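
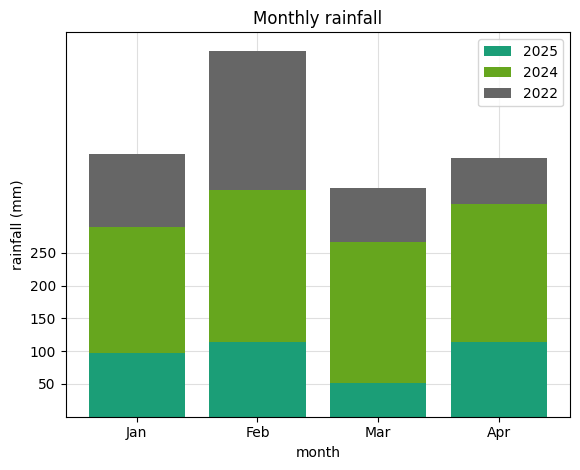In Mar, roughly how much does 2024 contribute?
2024 top ≈ 250, bottom ≈ 50; segment ≈ 200.

≈ 200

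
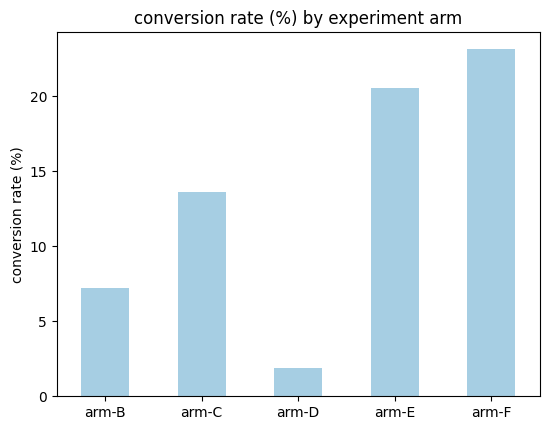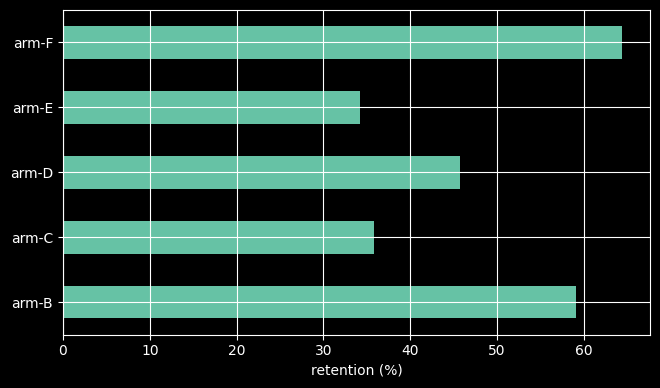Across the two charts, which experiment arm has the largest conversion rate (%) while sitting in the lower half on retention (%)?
Chart 2 median retention (%) ≈ 50; below-median experiment arms: arm-C, arm-E. Among those, arm-E has the highest conversion rate (%) (≈ 20).

arm-E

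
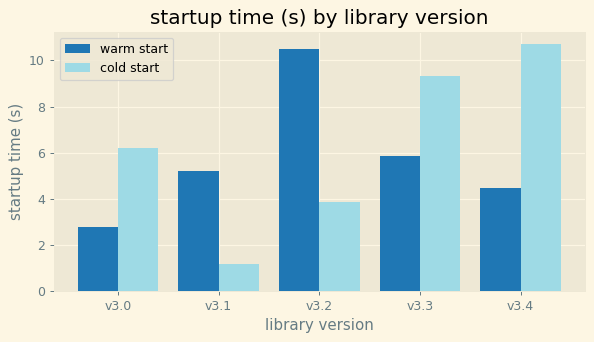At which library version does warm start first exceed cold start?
v3.0: warm start ≈ 3 vs cold start ≈ 6 (not yet); v3.1: warm start ≈ 5 vs cold start ≈ 1 (first crossover).

v3.1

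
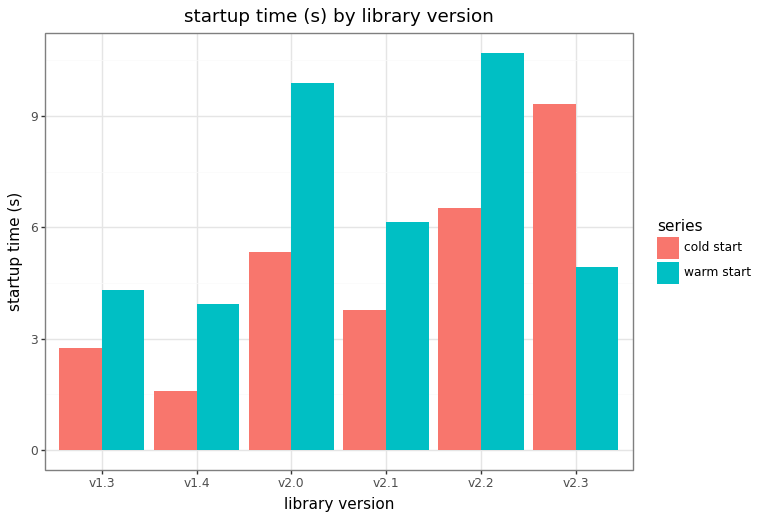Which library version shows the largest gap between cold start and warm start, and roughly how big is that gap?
v2.0: cold start ≈ 5, warm start ≈ 10 → gap ≈ 5. Next-largest (v2.3) is only ≈ 4.

v2.0, ≈ 5 s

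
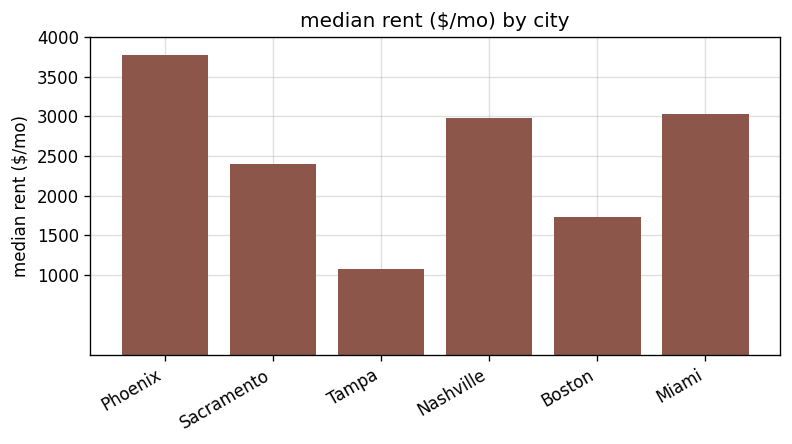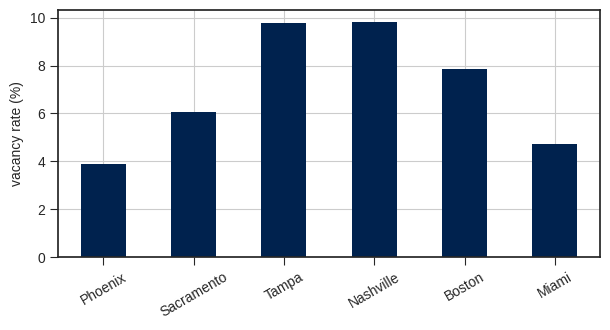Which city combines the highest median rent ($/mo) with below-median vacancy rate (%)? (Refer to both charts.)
Phoenix

Chart 2 median vacancy rate (%) ≈ 7; below-median cities: Phoenix, Sacramento, Miami. Among those, Phoenix has the highest median rent ($/mo) (≈ 4000).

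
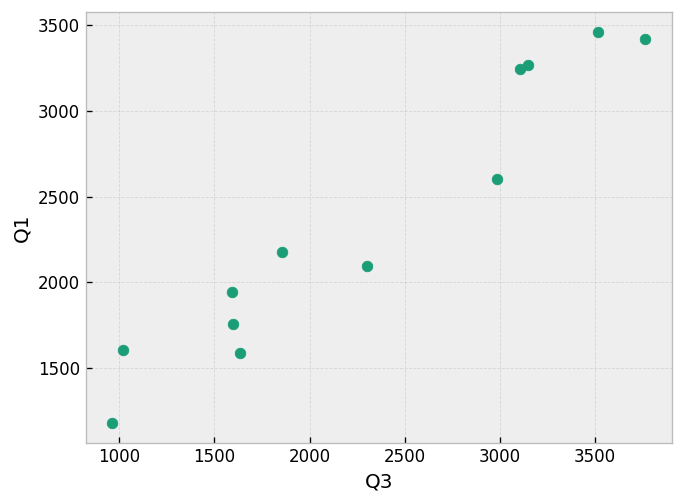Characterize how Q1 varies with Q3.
positive, strong

Points are positively correlated; strong (|r| ≈ 1.0).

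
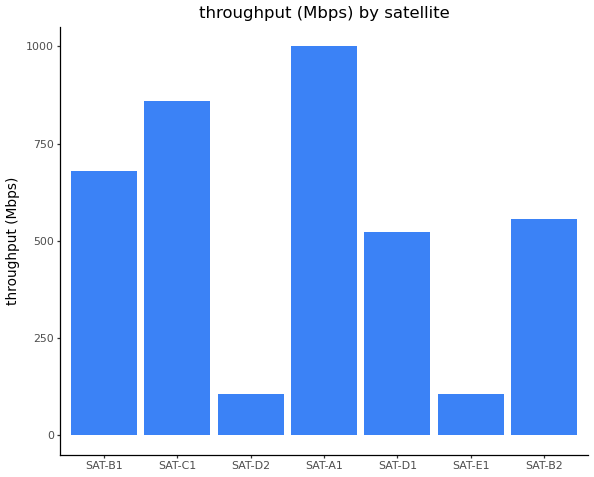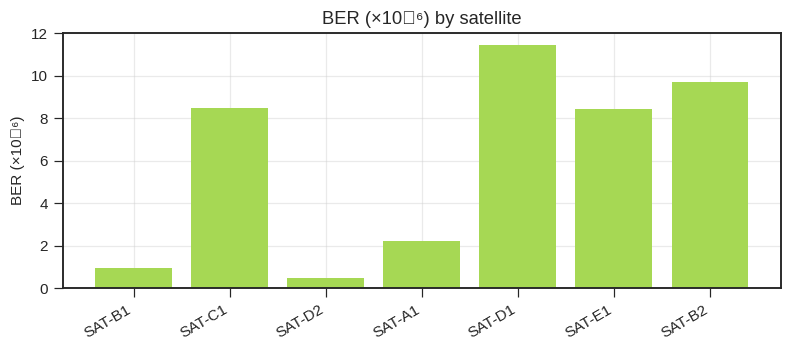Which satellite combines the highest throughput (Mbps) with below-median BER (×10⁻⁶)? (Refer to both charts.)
Chart 2 median BER (×10⁻⁶) ≈ 8; below-median satellites: SAT-B1, SAT-D2, SAT-A1. Among those, SAT-A1 has the highest throughput (Mbps) (≈ 1000).

SAT-A1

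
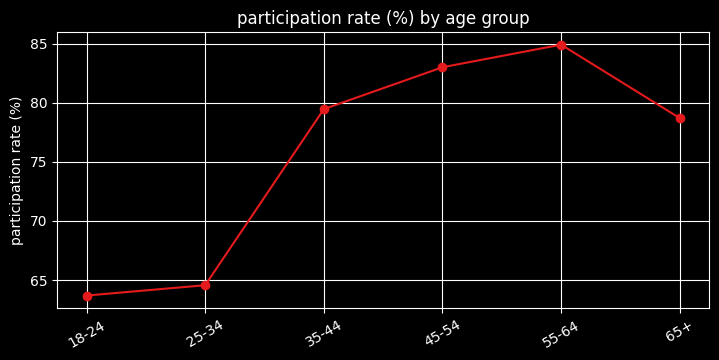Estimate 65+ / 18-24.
≈ 1.22×

65+ ≈ 78, 18-24 ≈ 64; 78/64 ≈ 1.22.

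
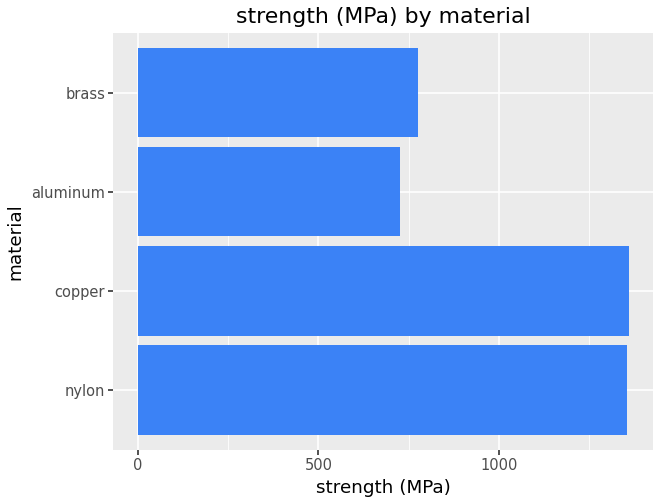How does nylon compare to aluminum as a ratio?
nylon ≈ 1400, aluminum ≈ 800; 1400/800 ≈ 1.75.

≈ 1.75×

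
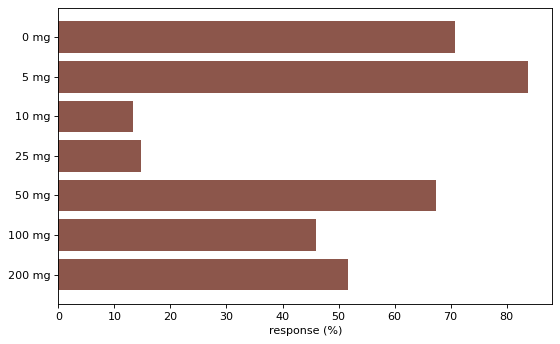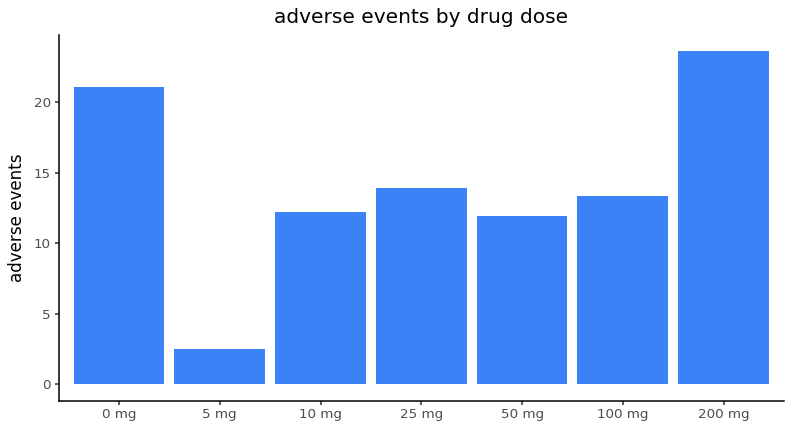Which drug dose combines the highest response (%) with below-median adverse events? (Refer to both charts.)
Chart 2 median adverse events ≈ 15; below-median drug doses: 5 mg, 10 mg, 50 mg. Among those, 5 mg has the highest response (%) (≈ 80).

5 mg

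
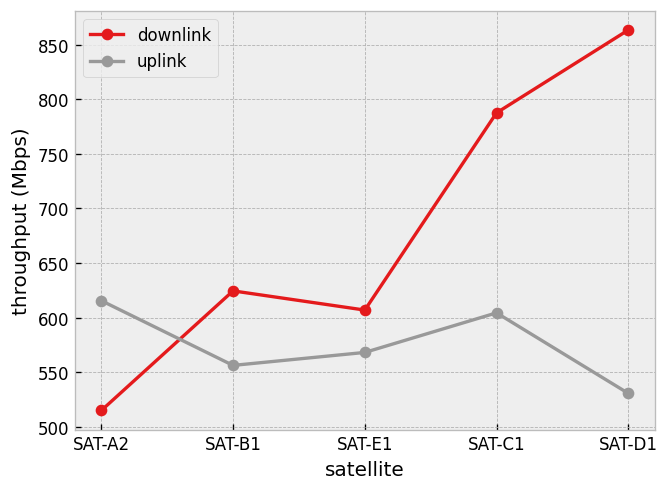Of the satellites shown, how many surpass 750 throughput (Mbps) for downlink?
2

Above 750: SAT-C1, SAT-D1.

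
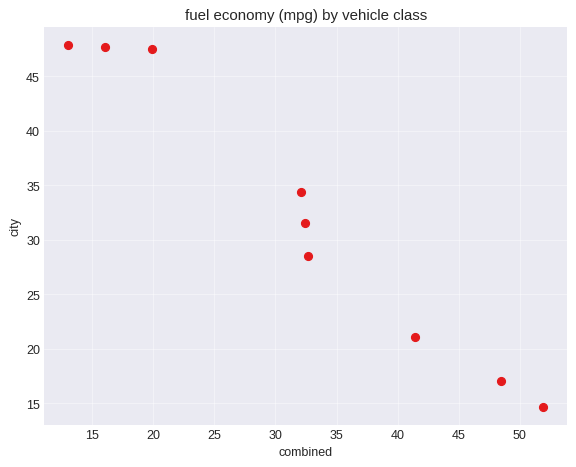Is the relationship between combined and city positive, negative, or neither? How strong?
negative, strong

Points are negatively correlated; strong (|r| ≈ 1.0).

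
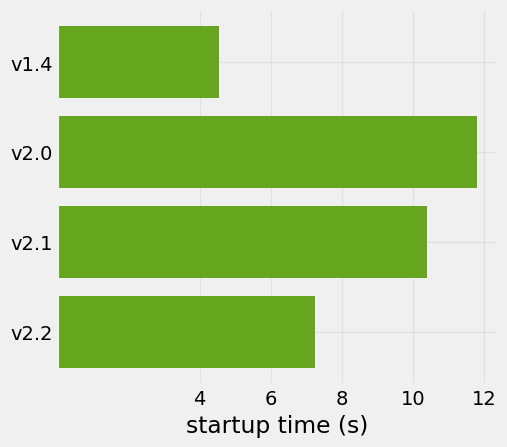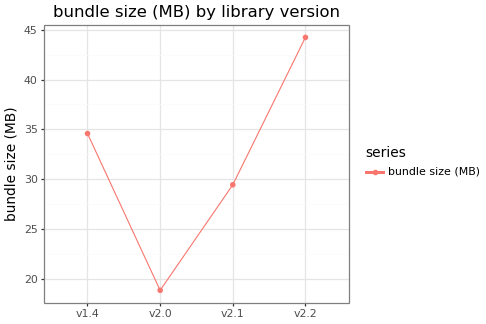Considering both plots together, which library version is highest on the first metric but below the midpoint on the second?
v2.0

Chart 2 median bundle size (MB) ≈ 30; below-median library versions: v2.0, v2.1. Among those, v2.0 has the highest startup time (s) (≈ 12).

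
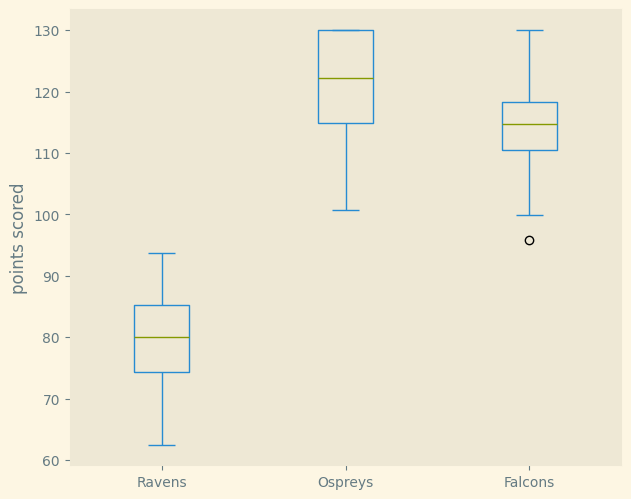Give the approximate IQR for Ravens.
Q3 ≈ 85, Q1 ≈ 75; IQR ≈ 10.

≈ 10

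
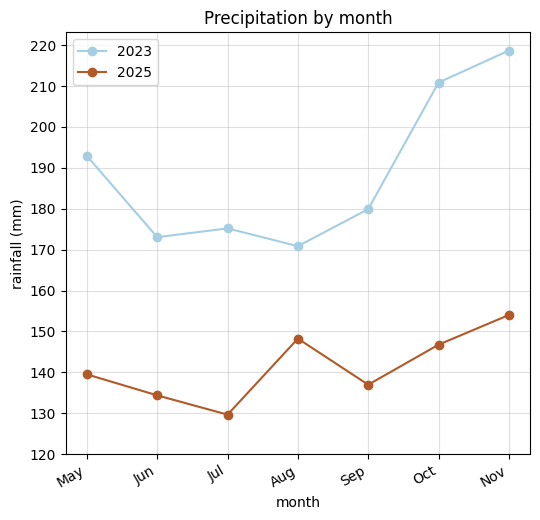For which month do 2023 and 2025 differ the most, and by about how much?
Nov: 2023 ≈ 220, 2025 ≈ 150 → gap ≈ 70. Next-largest (Oct) is only ≈ 60.

Nov, ≈ 70 mm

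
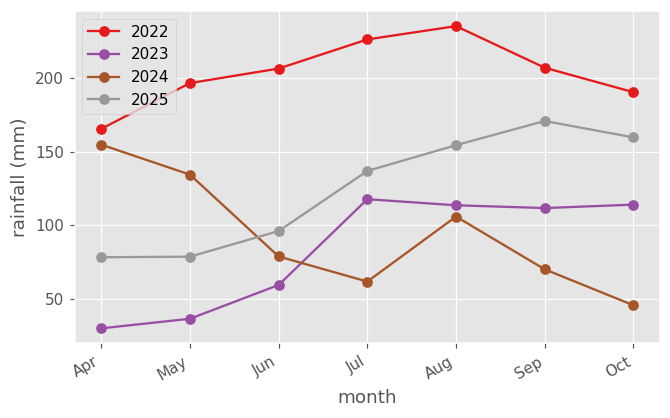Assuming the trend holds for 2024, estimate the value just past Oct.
≈ 10

Last three: 100, 60, 40 → slope ≈ -30/step → next ≈ 10.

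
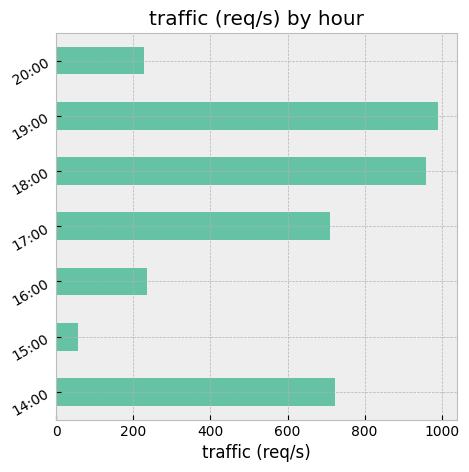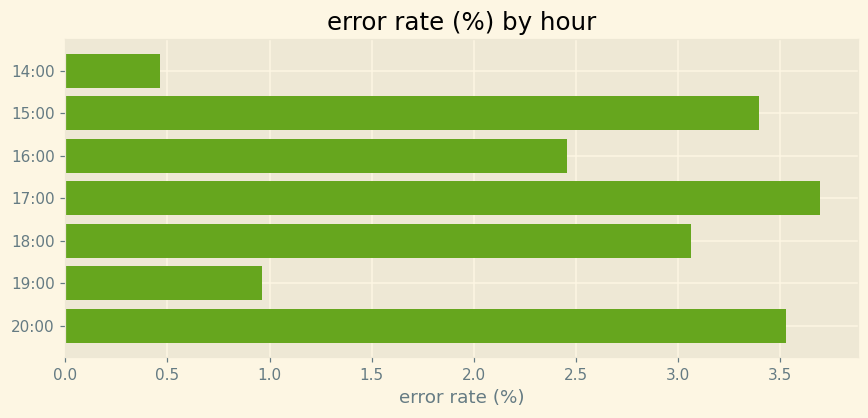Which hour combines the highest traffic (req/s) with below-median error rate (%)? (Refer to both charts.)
Chart 2 median error rate (%) ≈ 3; below-median hours: 14:00, 16:00, 19:00. Among those, 19:00 has the highest traffic (req/s) (≈ 1000).

19:00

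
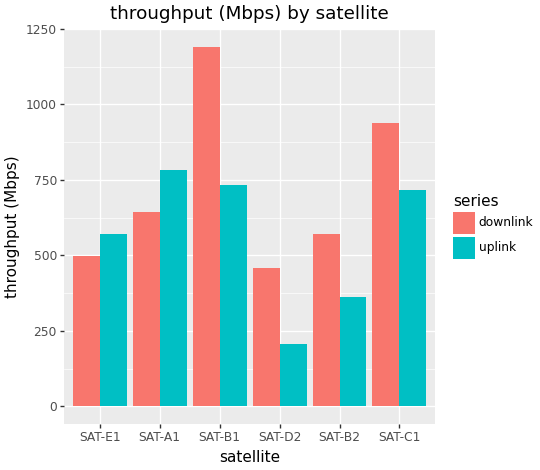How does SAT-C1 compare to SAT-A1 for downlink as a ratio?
SAT-C1 ≈ 900, SAT-A1 ≈ 600; 900/600 ≈ 1.5.

≈ 1.5×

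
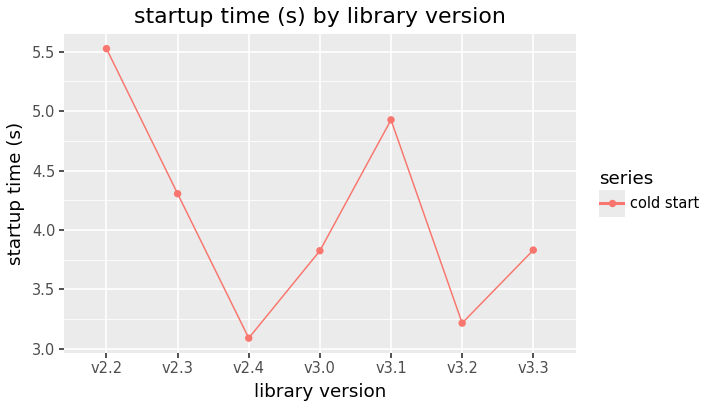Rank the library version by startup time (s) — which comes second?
v3.1

Top 3: v2.2 ≈ 5.5, v3.1 ≈ 5.0, v2.3 ≈ 4.5.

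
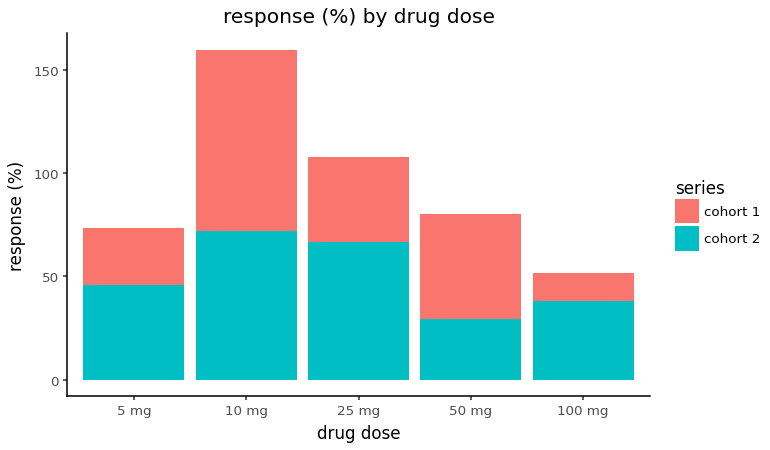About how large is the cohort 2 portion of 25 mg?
≈ 60

cohort 2 top ≈ 60, bottom ≈ 0; segment ≈ 60.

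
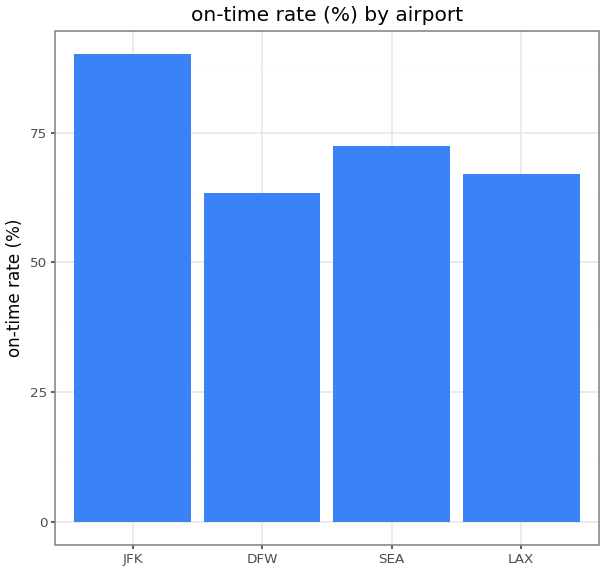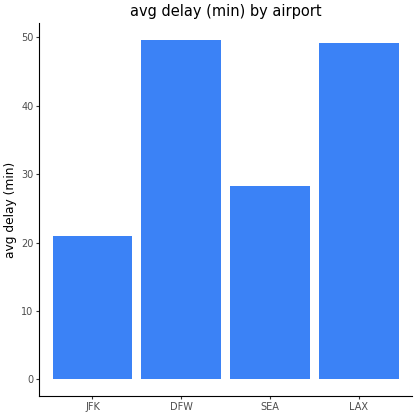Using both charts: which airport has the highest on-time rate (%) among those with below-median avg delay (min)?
JFK

Chart 2 median avg delay (min) ≈ 40; below-median airports: JFK, SEA. Among those, JFK has the highest on-time rate (%) (≈ 90).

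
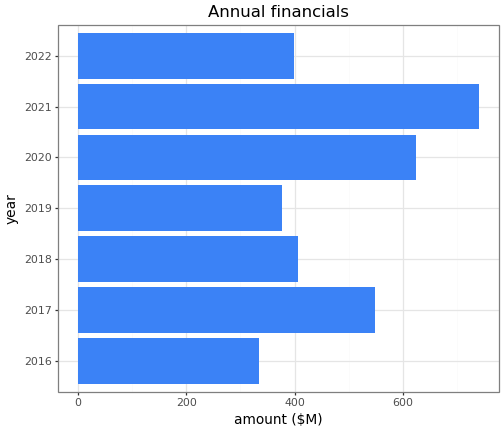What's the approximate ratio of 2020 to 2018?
≈ 1.5×

2020 ≈ 600, 2018 ≈ 400; 600/400 ≈ 1.5.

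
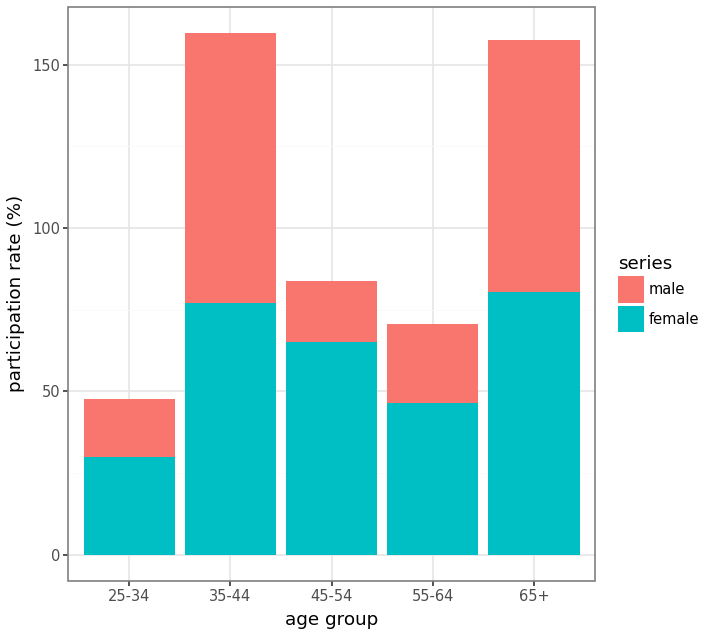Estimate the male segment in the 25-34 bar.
male top ≈ 40, bottom ≈ 20; segment ≈ 20.

≈ 20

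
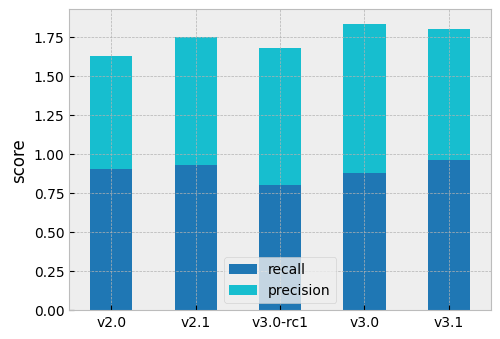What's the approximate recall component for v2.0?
≈ 1.0

recall top ≈ 1.0, bottom ≈ 0.0; segment ≈ 1.0.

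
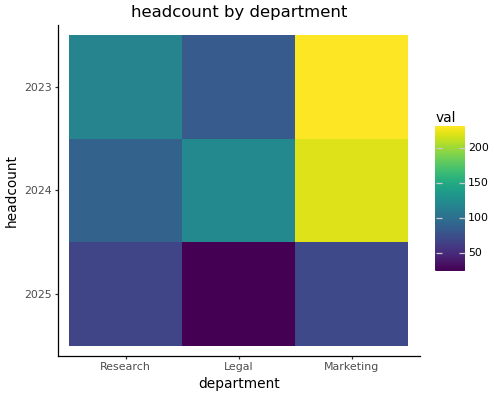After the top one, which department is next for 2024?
Legal

Top 3 for 2024: Marketing ≈ 220, Legal ≈ 120, Research ≈ 80.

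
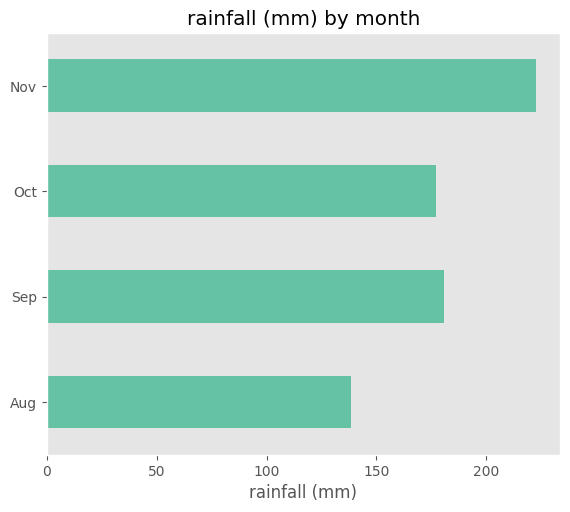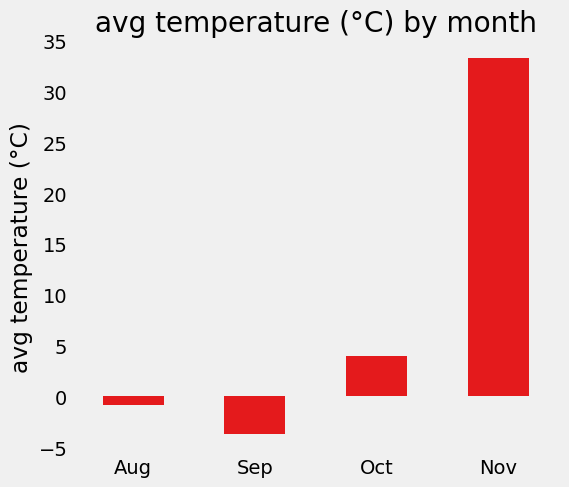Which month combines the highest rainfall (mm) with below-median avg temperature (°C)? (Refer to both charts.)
Chart 2 median avg temperature (°C) ≈ 0; below-median months: Aug, Sep. Among those, Sep has the highest rainfall (mm) (≈ 175).

Sep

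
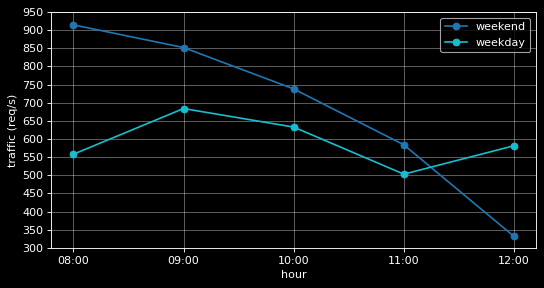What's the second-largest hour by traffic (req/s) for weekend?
09:00

Top 3 for weekend: 08:00 ≈ 900, 09:00 ≈ 850, 10:00 ≈ 750.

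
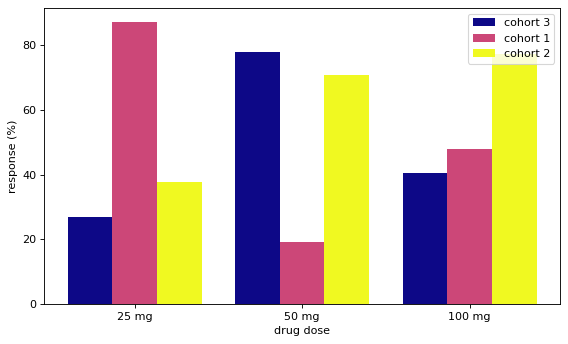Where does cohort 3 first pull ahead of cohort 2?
50 mg

25 mg: cohort 3 ≈ 30 vs cohort 2 ≈ 40 (not yet); 50 mg: cohort 3 ≈ 80 vs cohort 2 ≈ 70 (first crossover).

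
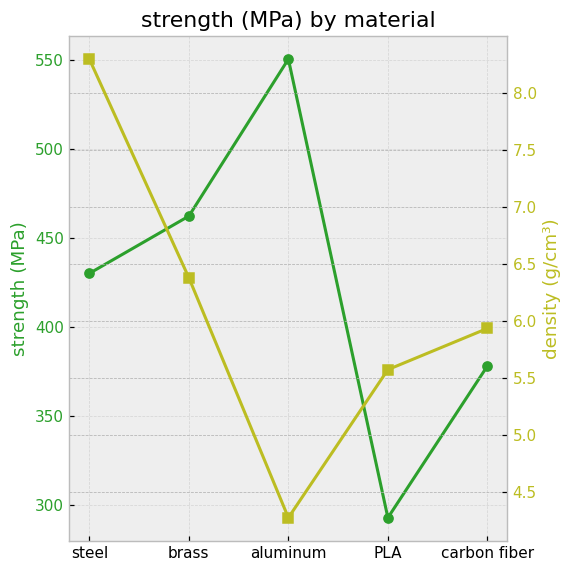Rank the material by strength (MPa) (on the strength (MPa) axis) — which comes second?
Top 3 (on the strength (MPa) axis): aluminum ≈ 550, brass ≈ 450, steel ≈ 425.

brass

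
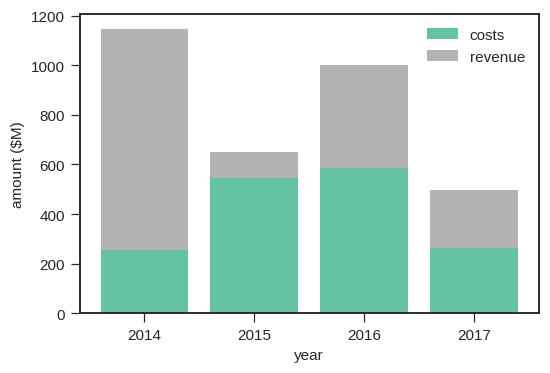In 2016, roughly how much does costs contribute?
≈ 600

costs top ≈ 600, bottom ≈ 0; segment ≈ 600.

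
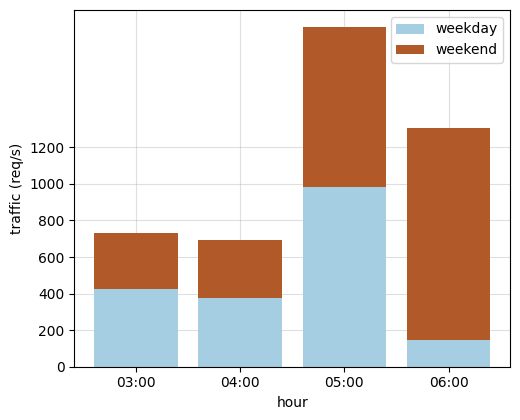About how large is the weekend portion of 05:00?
weekend top ≈ 1800, bottom ≈ 1000; segment ≈ 800.

≈ 800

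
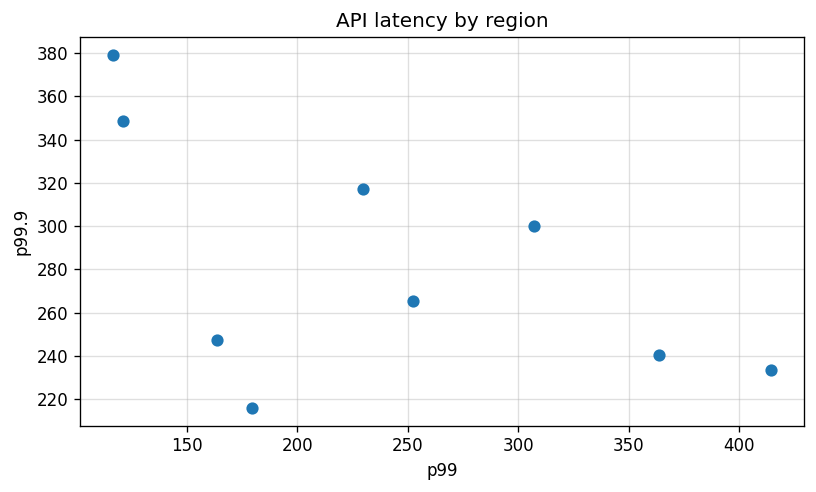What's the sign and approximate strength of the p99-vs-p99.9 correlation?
Points are negatively correlated; moderate (|r| ≈ 0.6).

negative, moderate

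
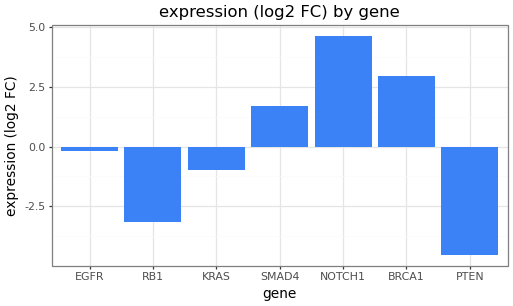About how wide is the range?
≈ 10

Max NOTCH1 ≈ 5, min PTEN ≈ -5; range ≈ 10.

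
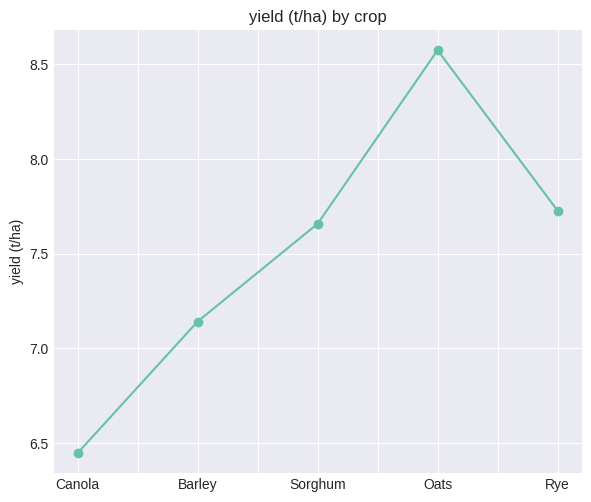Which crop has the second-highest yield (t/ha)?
Top 3: Oats ≈ 8.6, Rye ≈ 7.8, Sorghum ≈ 7.6.

Rye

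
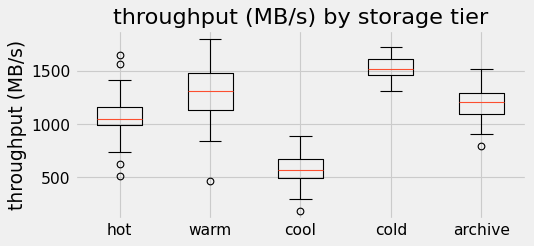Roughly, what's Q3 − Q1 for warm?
≈ 400

Q3 ≈ 1500, Q1 ≈ 1100; IQR ≈ 400.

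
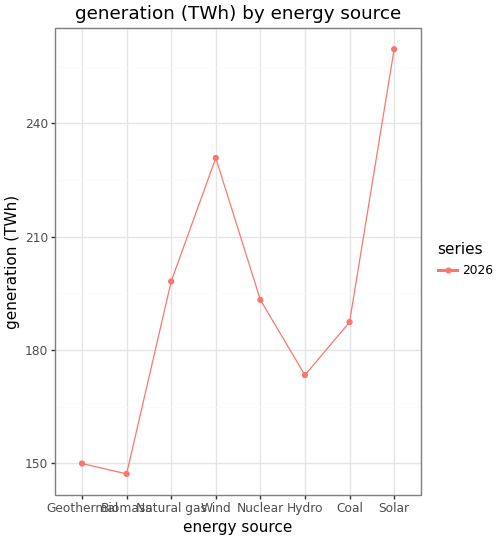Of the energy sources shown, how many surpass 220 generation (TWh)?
Above 220: Wind, Solar.

2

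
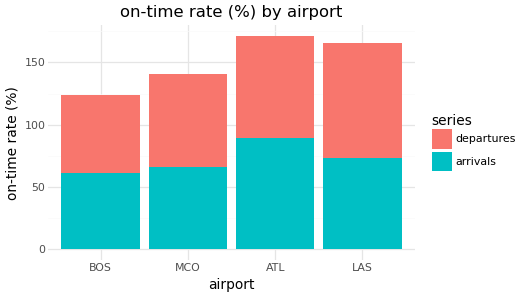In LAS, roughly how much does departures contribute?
departures top ≈ 160, bottom ≈ 80; segment ≈ 80.

≈ 80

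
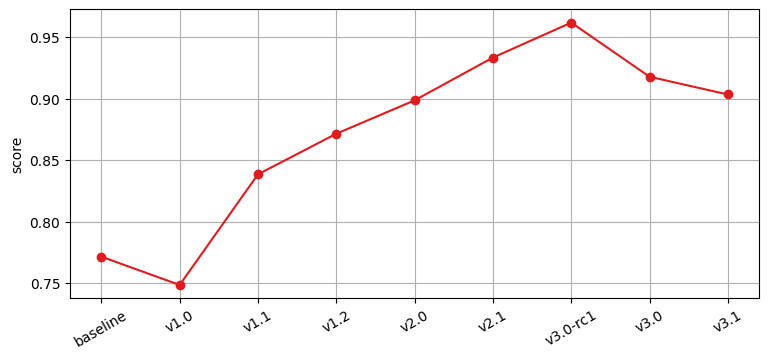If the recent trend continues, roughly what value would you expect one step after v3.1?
≈ 0.87

Last three: 0.96, 0.92, 0.90 → slope ≈ -0.03/step → next ≈ 0.87.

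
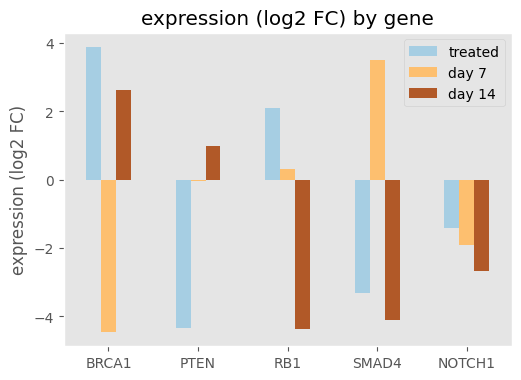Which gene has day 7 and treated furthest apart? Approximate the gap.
BRCA1, ≈ 8 log2 FC

BRCA1: day 7 ≈ -4, treated ≈ 4 → gap ≈ 8. Next-largest (SMAD4) is only ≈ 6.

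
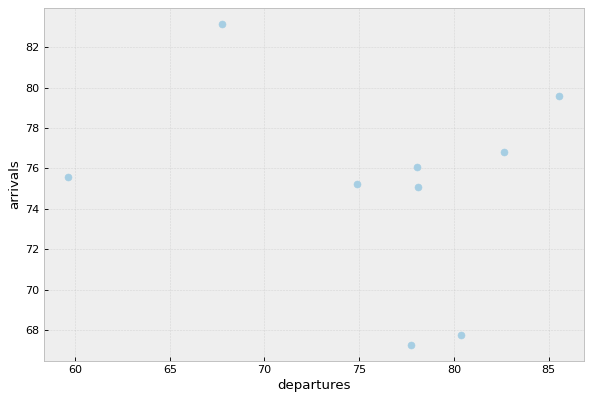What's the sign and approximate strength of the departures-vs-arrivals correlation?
Points are roughly uncorrelated; weak (|r| ≈ 0.2).

no clear correlation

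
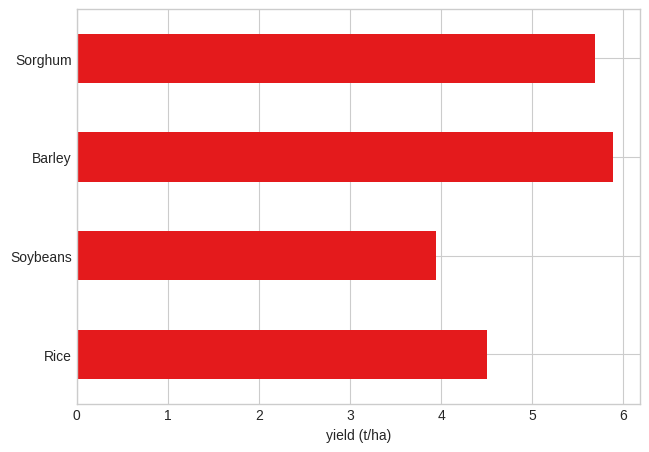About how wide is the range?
≈ 2.0

Max Barley ≈ 6.0, min Soybeans ≈ 4.0; range ≈ 2.0.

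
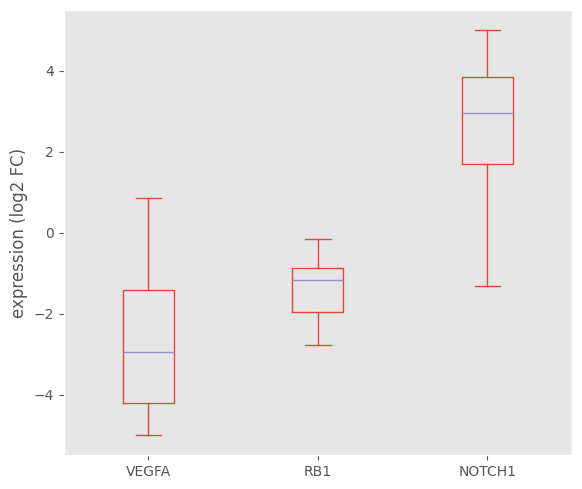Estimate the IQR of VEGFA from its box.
Q3 ≈ -1.5, Q1 ≈ -4.0; IQR ≈ 2.5.

≈ 2.5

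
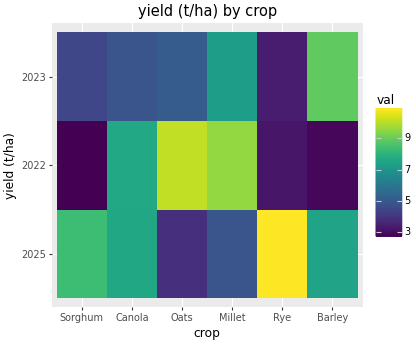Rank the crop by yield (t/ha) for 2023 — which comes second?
Millet

Top 3 for 2023: Barley ≈ 9, Millet ≈ 7, Oats ≈ 5.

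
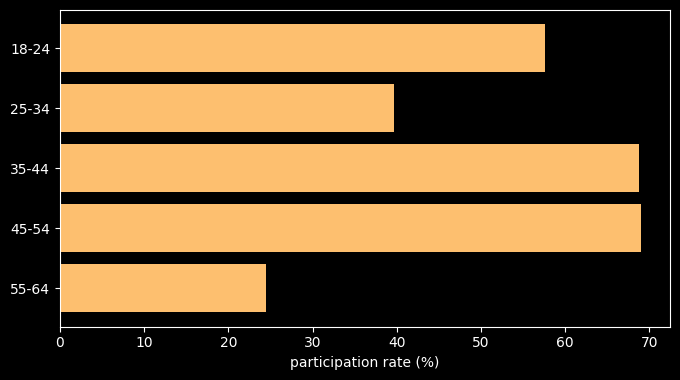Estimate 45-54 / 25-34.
≈ 1.75×

45-54 ≈ 70, 25-34 ≈ 40; 70/40 ≈ 1.75.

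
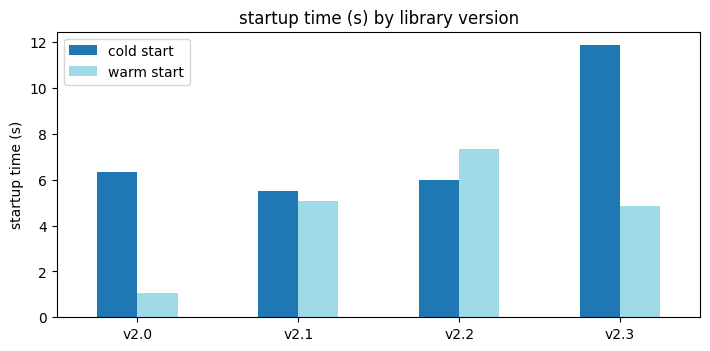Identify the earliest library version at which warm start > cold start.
v2.2

v2.1: warm start ≈ 5 vs cold start ≈ 6 (not yet); v2.2: warm start ≈ 7 vs cold start ≈ 6 (first crossover).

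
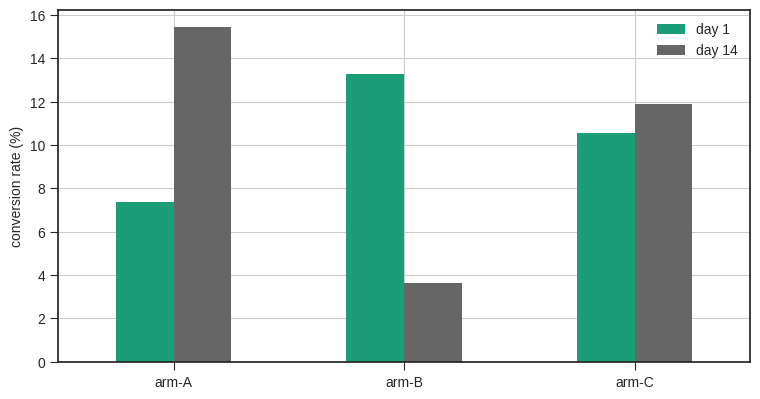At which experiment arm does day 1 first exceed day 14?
arm-B

arm-A: day 1 ≈ 8 vs day 14 ≈ 16 (not yet); arm-B: day 1 ≈ 14 vs day 14 ≈ 4 (first crossover).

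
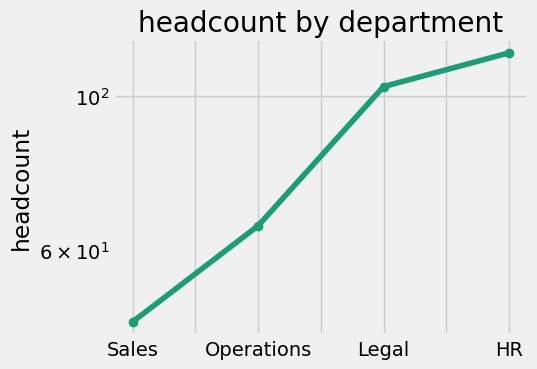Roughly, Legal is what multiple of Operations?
Legal ≈ 100, Operations ≈ 60; 100/60 ≈ 1.67.

≈ 1.67×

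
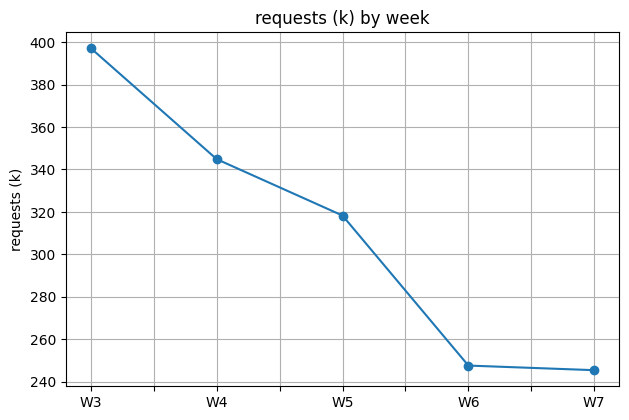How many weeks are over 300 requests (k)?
Above 300: W3, W4, W5.

3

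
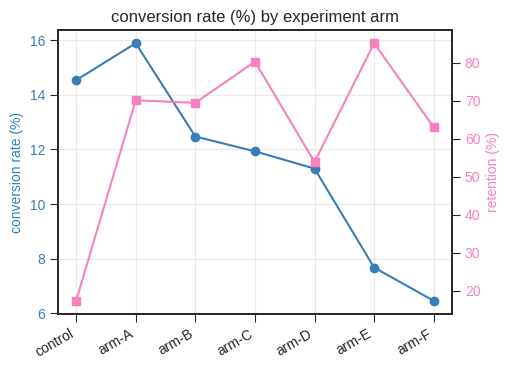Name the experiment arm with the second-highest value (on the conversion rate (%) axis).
Top 3 (on the conversion rate (%) axis): arm-A ≈ 16, control ≈ 15, arm-B ≈ 12.

control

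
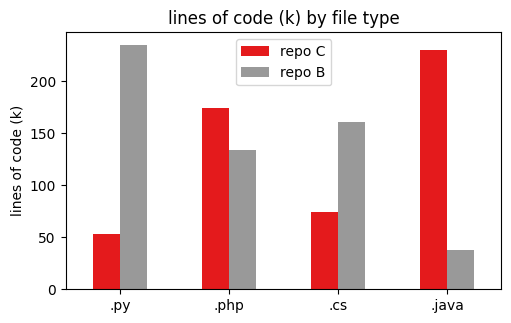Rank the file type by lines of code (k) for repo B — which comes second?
.cs

Top 3 for repo B: .py ≈ 240, .cs ≈ 160, .php ≈ 140.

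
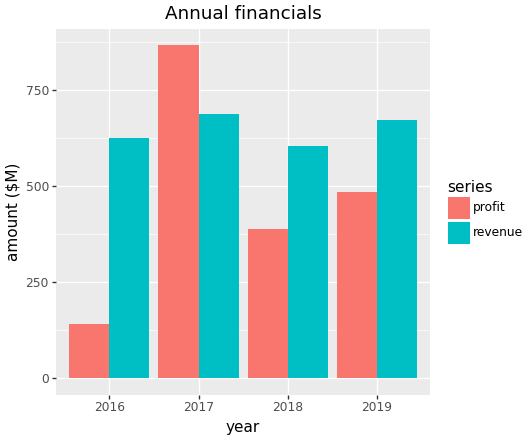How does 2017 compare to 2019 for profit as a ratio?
≈ 1.8×

2017 ≈ 900, 2019 ≈ 500; 900/500 ≈ 1.8.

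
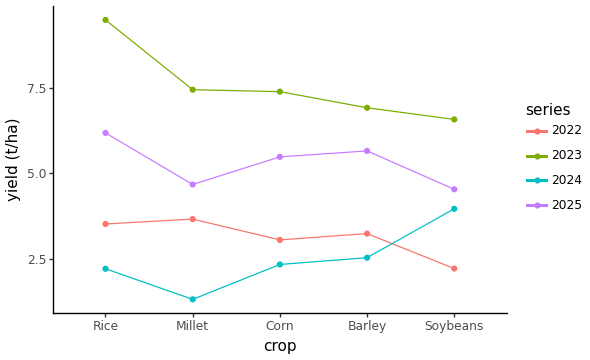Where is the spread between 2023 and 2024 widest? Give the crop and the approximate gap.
Rice, ≈ 7 t/ha

Rice: 2023 ≈ 9, 2024 ≈ 2 → gap ≈ 7. Next-largest (Millet) is only ≈ 6.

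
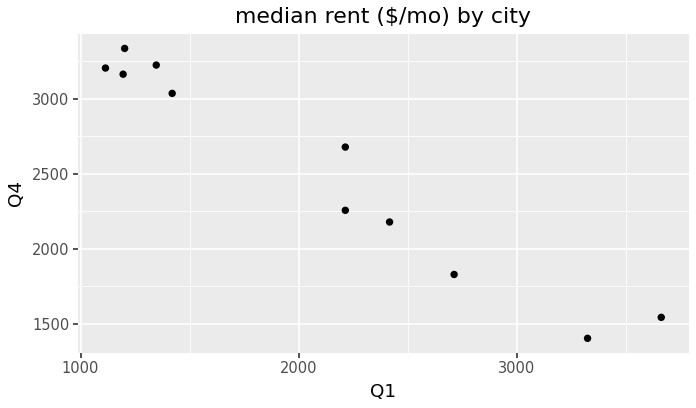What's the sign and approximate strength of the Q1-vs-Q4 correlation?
Points are negatively correlated; strong (|r| ≈ 1.0).

negative, strong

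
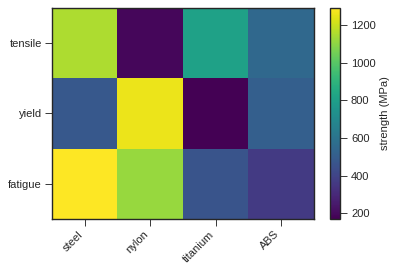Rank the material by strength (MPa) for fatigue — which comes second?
nylon

Top 3 for fatigue: steel ≈ 1300, nylon ≈ 1100, titanium ≈ 500.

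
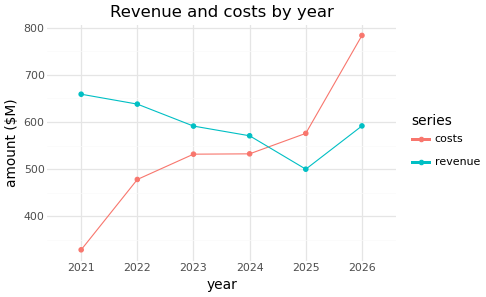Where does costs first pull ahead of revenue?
2025

2024: costs ≈ 550 vs revenue ≈ 550 (not yet); 2025: costs ≈ 600 vs revenue ≈ 500 (first crossover).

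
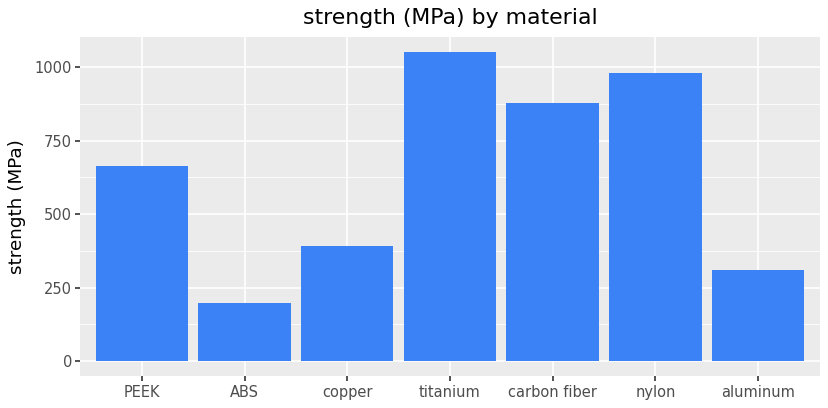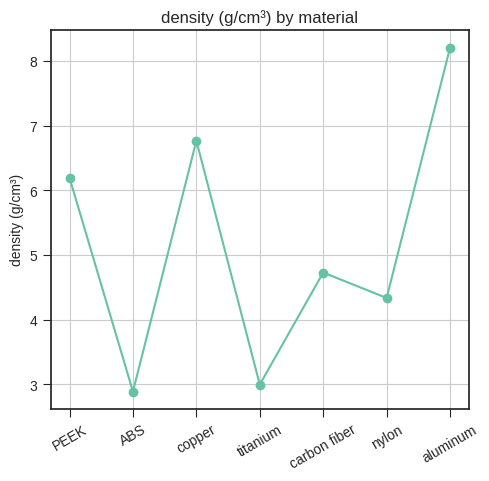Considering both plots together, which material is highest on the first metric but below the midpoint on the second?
titanium

Chart 2 median density (g/cm³) ≈ 5; below-median materials: ABS, titanium, nylon. Among those, titanium has the highest strength (MPa) (≈ 1100).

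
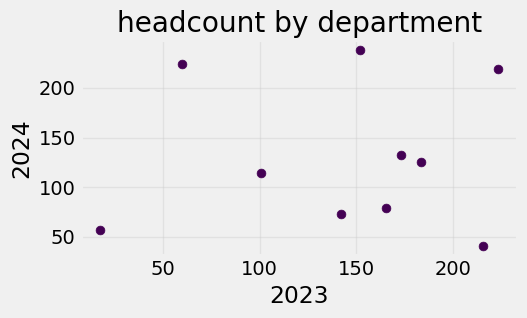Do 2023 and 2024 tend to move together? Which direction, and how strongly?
Points are roughly uncorrelated; weak (|r| ≈ 0.1).

no clear correlation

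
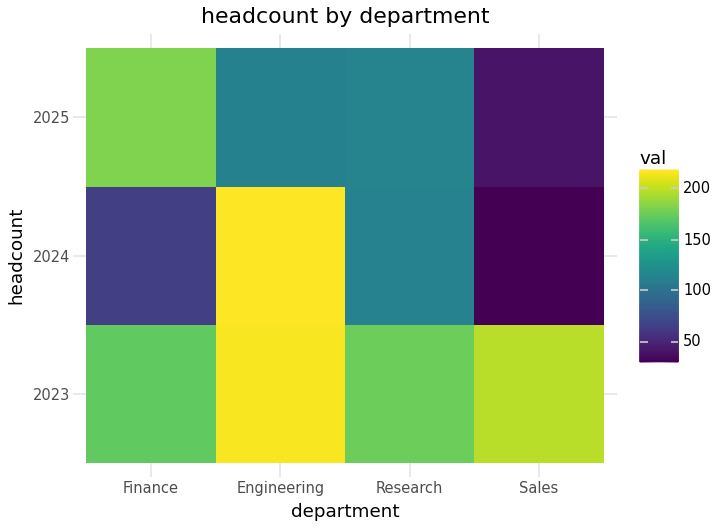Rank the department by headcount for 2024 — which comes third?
Finance

Top 4 for 2024: Engineering ≈ 220, Research ≈ 120, Finance ≈ 60, Sales ≈ 40.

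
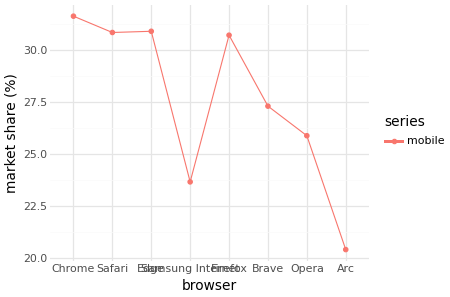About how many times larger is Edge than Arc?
Edge ≈ 31, Arc ≈ 20; 31/20 ≈ 1.55.

≈ 1.55×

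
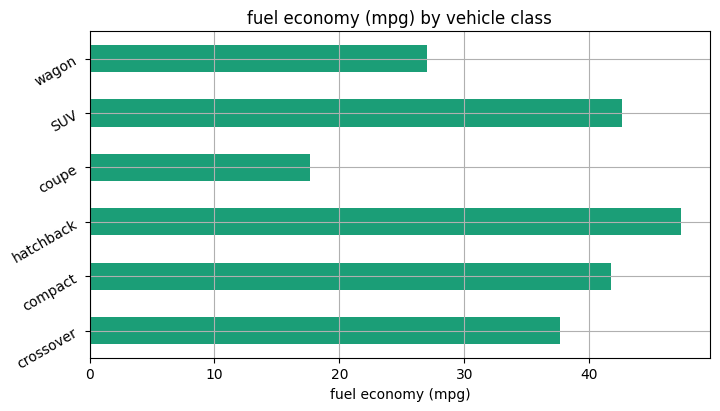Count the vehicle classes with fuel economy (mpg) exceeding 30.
Above 30: crossover, compact, hatchback, SUV.

4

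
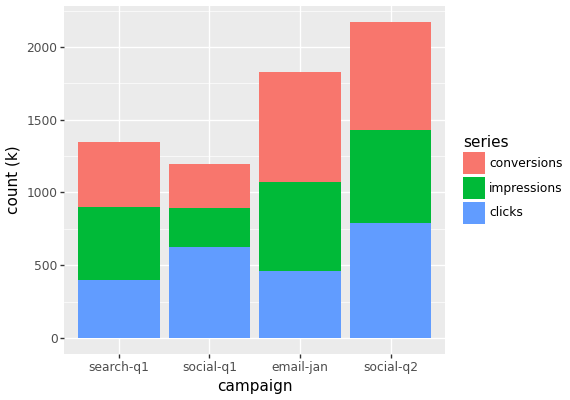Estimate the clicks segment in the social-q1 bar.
≈ 600

clicks top ≈ 600, bottom ≈ 0; segment ≈ 600.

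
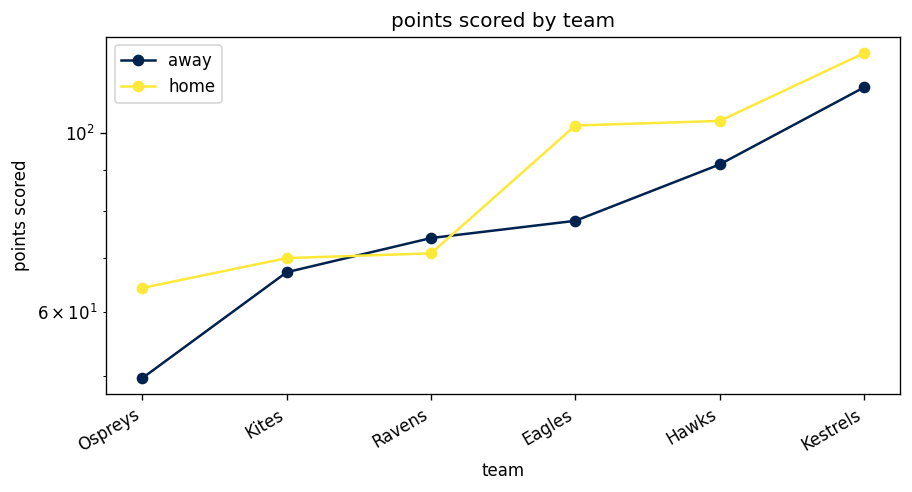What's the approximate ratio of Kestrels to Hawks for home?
≈ 1.3×

Kestrels ≈ 130, Hawks ≈ 100; 130/100 ≈ 1.3.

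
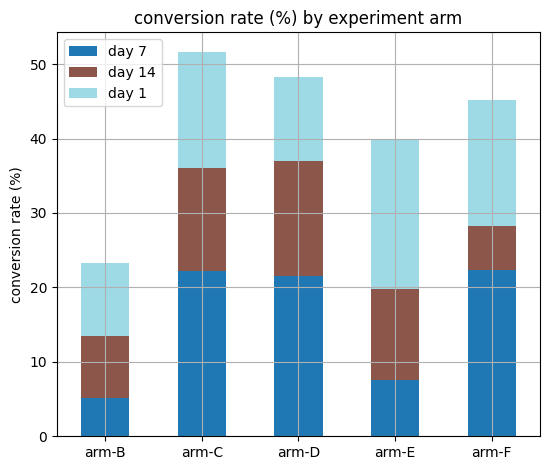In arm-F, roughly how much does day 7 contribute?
≈ 20

day 7 top ≈ 20, bottom ≈ 0; segment ≈ 20.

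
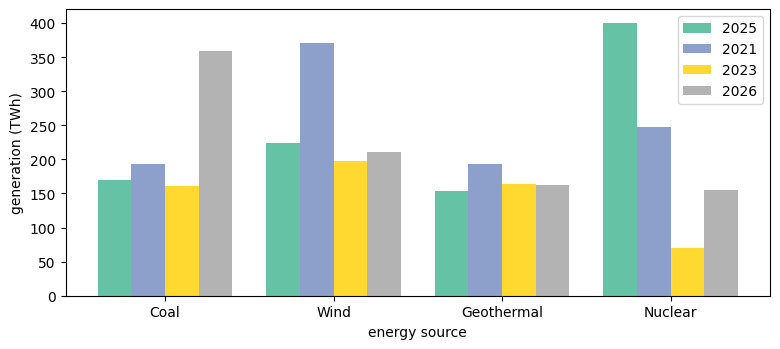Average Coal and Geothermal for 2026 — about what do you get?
(350 + 150) / 2 ≈ 250.

≈ 250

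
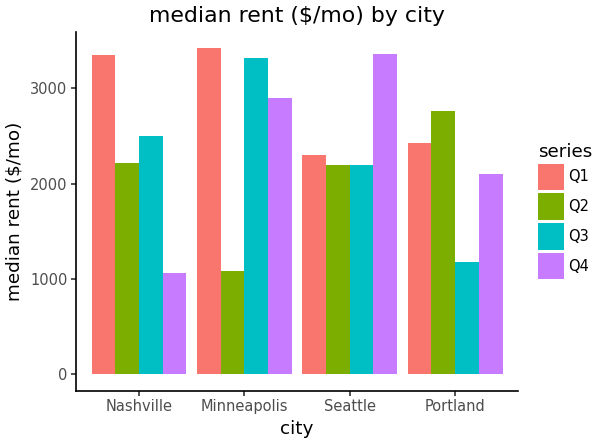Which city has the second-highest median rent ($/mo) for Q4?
Minneapolis

Top 3 for Q4: Seattle ≈ 3500, Minneapolis ≈ 3000, Portland ≈ 2000.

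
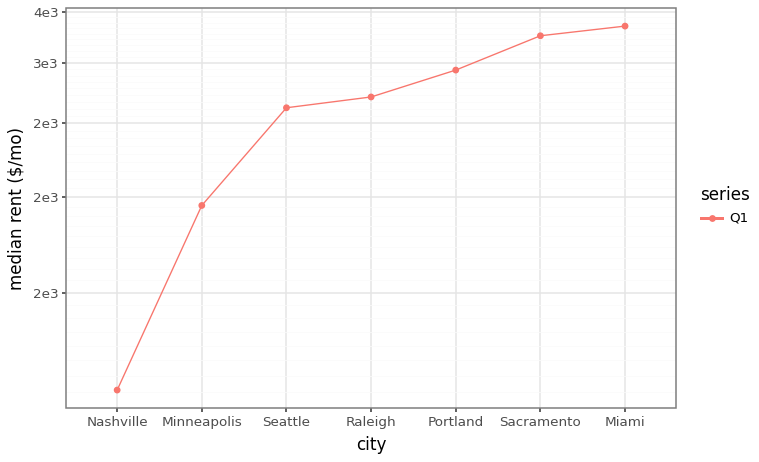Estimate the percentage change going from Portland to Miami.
≈ +13.3%

Portland ≈ 3000, Miami ≈ 3400; (3400 − 3000) / 3000 ≈ +13.3%.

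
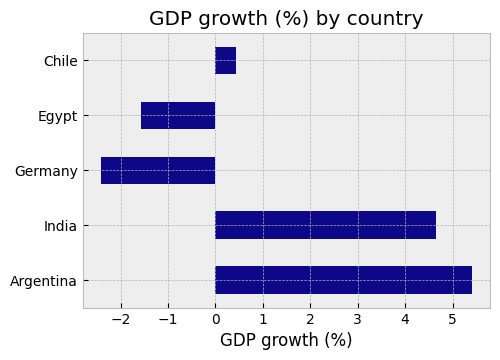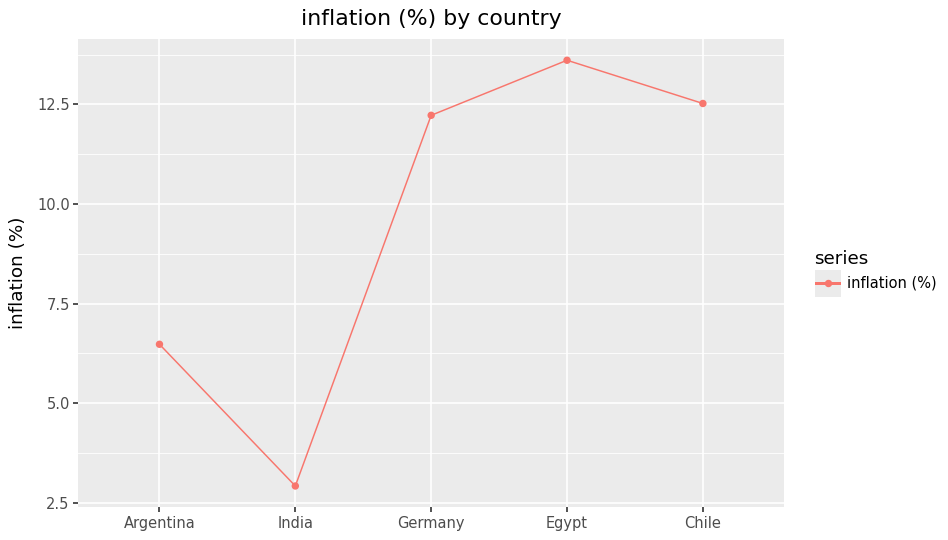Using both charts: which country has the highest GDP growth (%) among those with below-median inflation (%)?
Chart 2 median inflation (%) ≈ 12; below-median countries: Argentina, India. Among those, Argentina has the highest GDP growth (%) (≈ 5.5).

Argentina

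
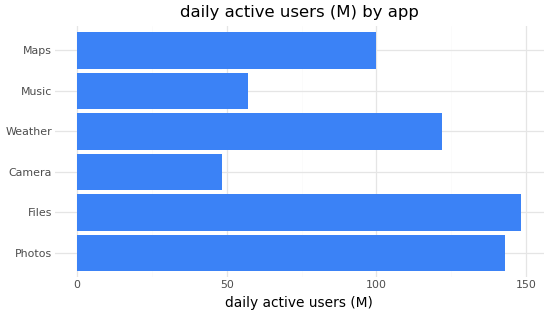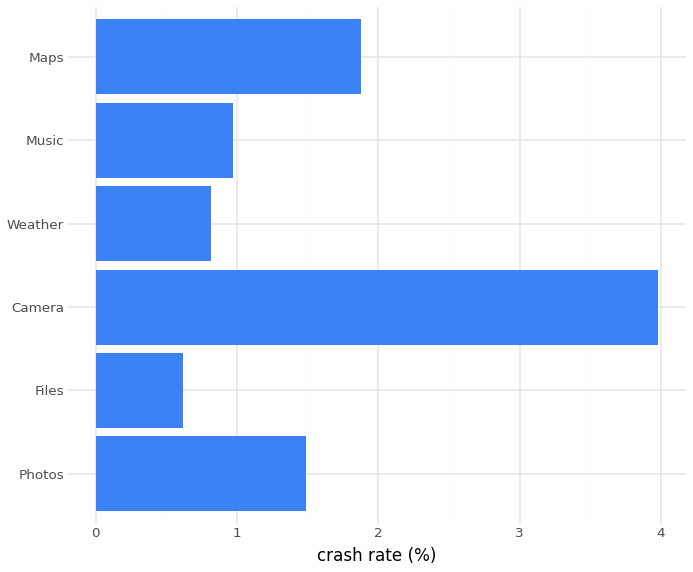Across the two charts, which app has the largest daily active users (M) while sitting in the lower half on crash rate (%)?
Files

Chart 2 median crash rate (%) ≈ 1; below-median apps: Files, Weather, Music. Among those, Files has the highest daily active users (M) (≈ 140).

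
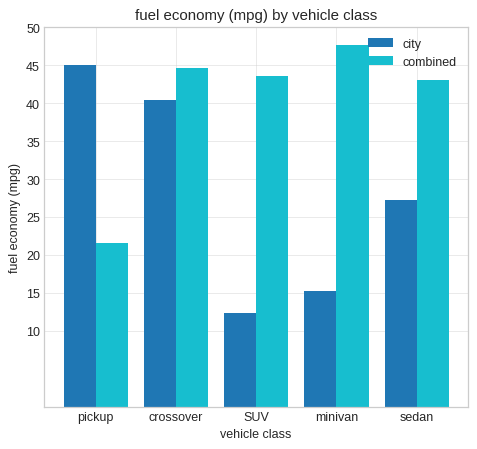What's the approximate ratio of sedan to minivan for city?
≈ 1.67×

sedan ≈ 25, minivan ≈ 15; 25/15 ≈ 1.67.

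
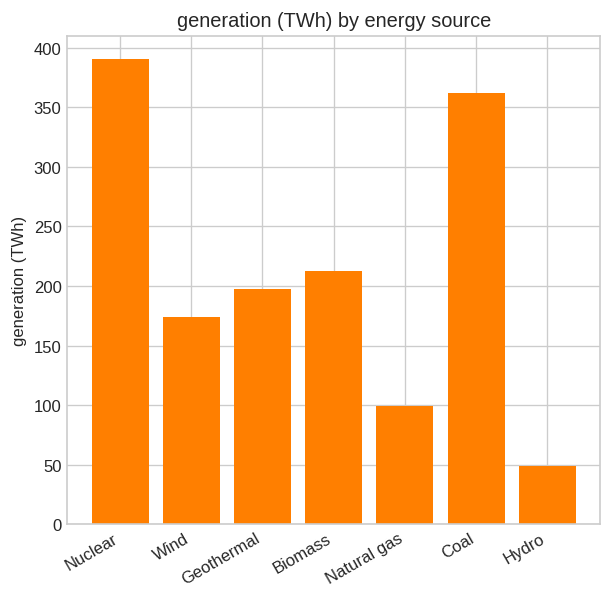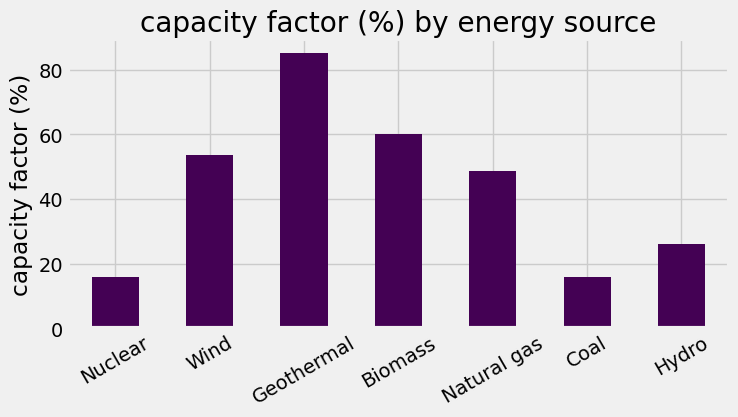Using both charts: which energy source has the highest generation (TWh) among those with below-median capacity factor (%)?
Chart 2 median capacity factor (%) ≈ 50; below-median energy sources: Nuclear, Coal, Hydro. Among those, Nuclear has the highest generation (TWh) (≈ 400).

Nuclear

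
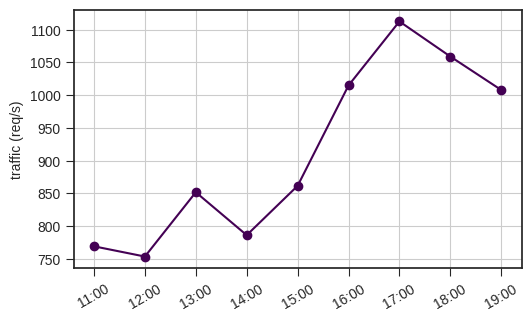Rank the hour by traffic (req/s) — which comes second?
18:00

Top 3: 17:00 ≈ 1100, 18:00 ≈ 1050, 16:00 ≈ 1000.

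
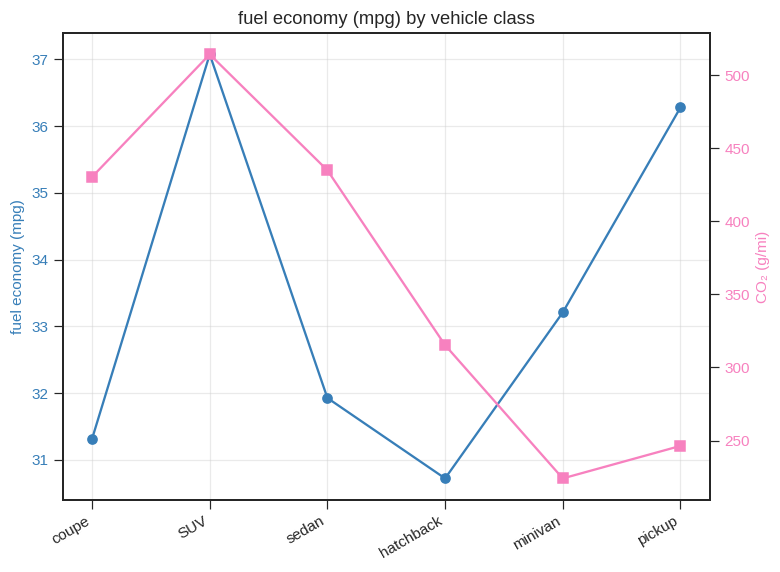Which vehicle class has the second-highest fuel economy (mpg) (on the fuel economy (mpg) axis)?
Top 3 (on the fuel economy (mpg) axis): SUV ≈ 37, pickup ≈ 36, minivan ≈ 33.

pickup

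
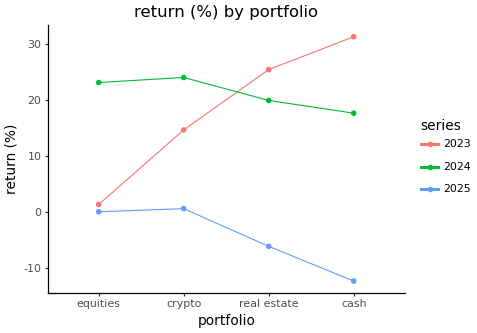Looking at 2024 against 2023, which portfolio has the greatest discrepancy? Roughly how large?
equities: 2024 ≈ 25, 2023 ≈ 0 → gap ≈ 25. Next-largest (cash) is only ≈ 10.

equities, ≈ 25 %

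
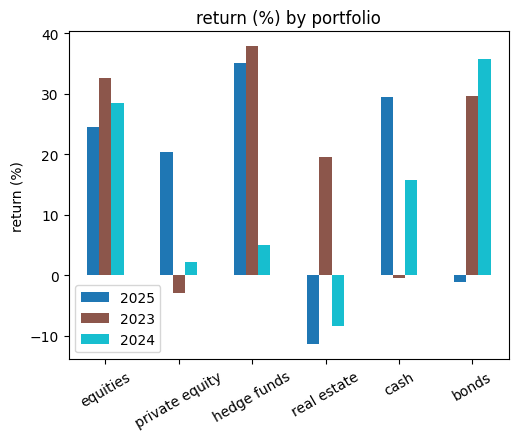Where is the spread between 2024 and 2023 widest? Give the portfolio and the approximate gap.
hedge funds, ≈ 35 %

hedge funds: 2024 ≈ 5, 2023 ≈ 40 → gap ≈ 35. Next-largest (real estate) is only ≈ 30.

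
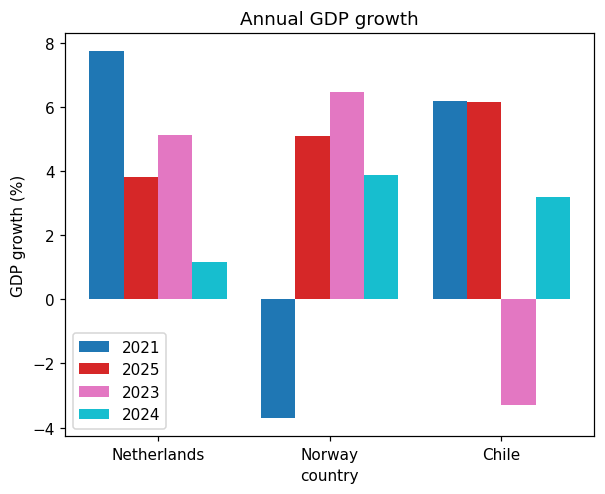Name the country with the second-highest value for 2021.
Top 3 for 2021: Netherlands ≈ 8, Chile ≈ 6, Norway ≈ -4.

Chile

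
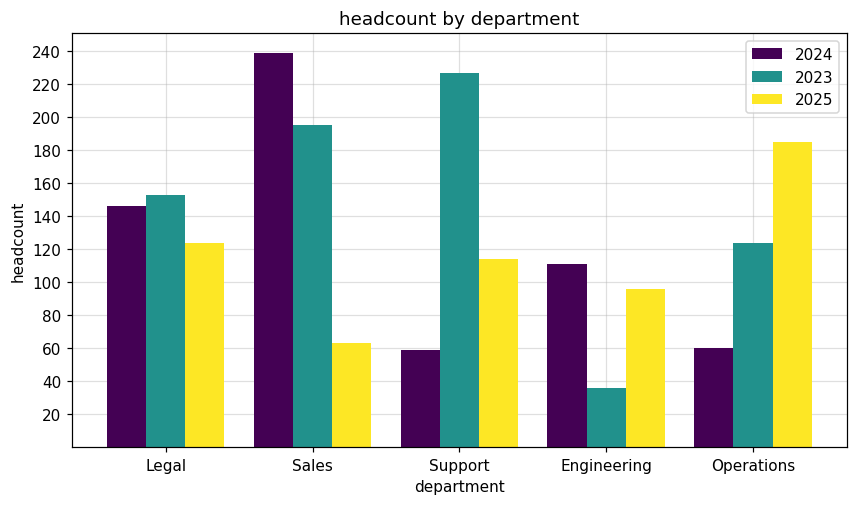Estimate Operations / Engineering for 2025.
Operations ≈ 180, Engineering ≈ 100; 180/100 ≈ 1.8.

≈ 1.8×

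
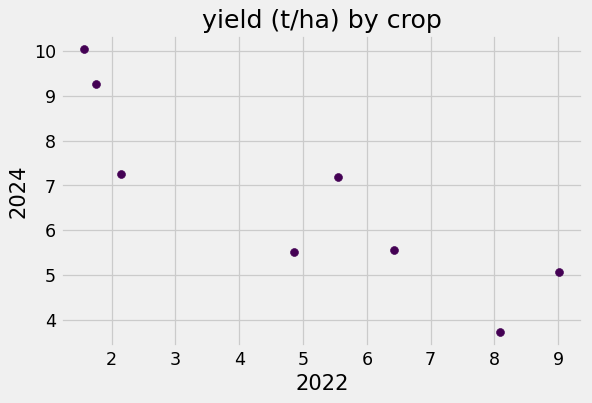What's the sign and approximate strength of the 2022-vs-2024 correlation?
negative, strong

Points are negatively correlated; strong (|r| ≈ 0.9).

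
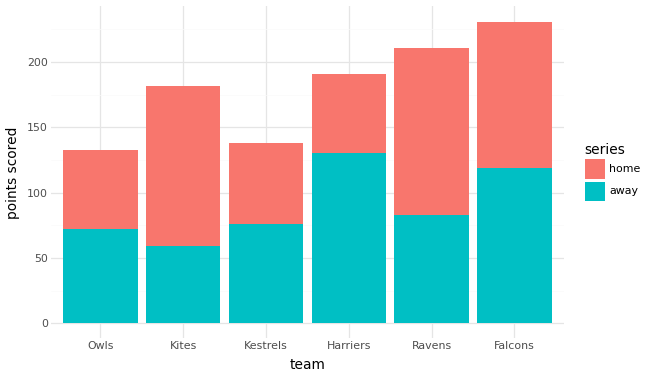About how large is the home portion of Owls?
≈ 60

home top ≈ 140, bottom ≈ 80; segment ≈ 60.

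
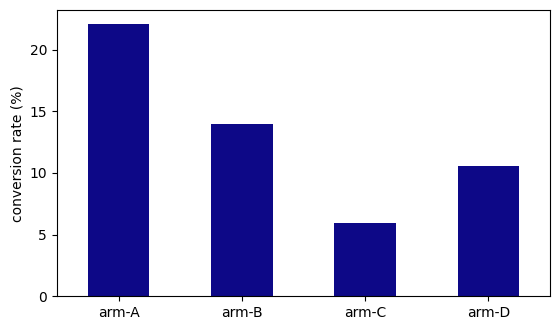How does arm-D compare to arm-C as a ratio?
≈ 1.67×

arm-D ≈ 10, arm-C ≈ 6; 10/6 ≈ 1.67.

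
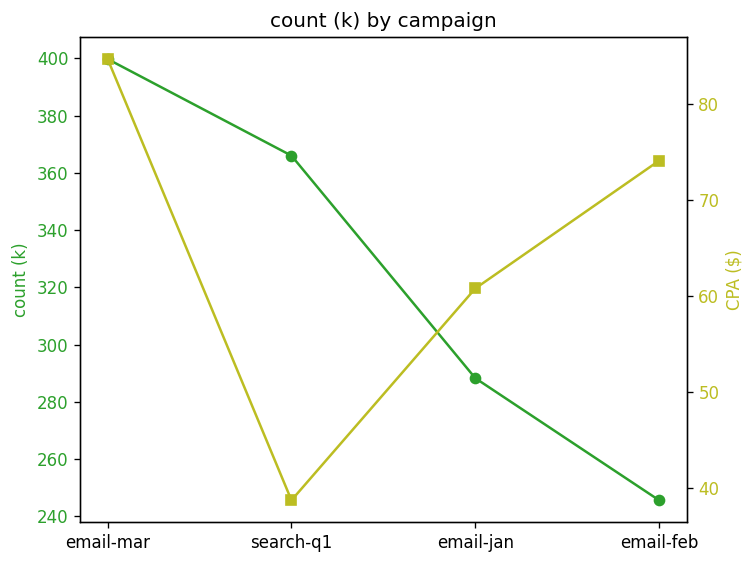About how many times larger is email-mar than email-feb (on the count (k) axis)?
≈ 1.67×

email-mar ≈ 400, email-feb ≈ 240; 400/240 ≈ 1.67.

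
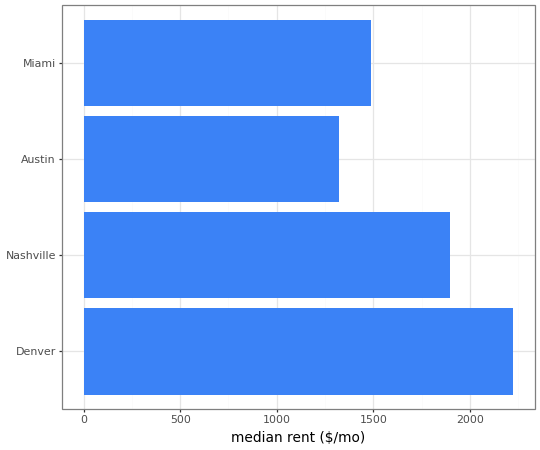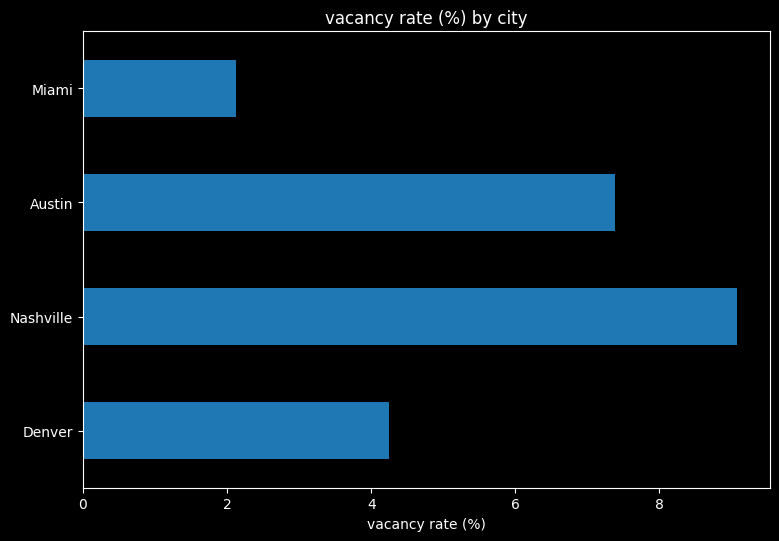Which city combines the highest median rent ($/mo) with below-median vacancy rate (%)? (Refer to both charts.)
Chart 2 median vacancy rate (%) ≈ 6; below-median cities: Denver, Miami. Among those, Denver has the highest median rent ($/mo) (≈ 2000).

Denver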